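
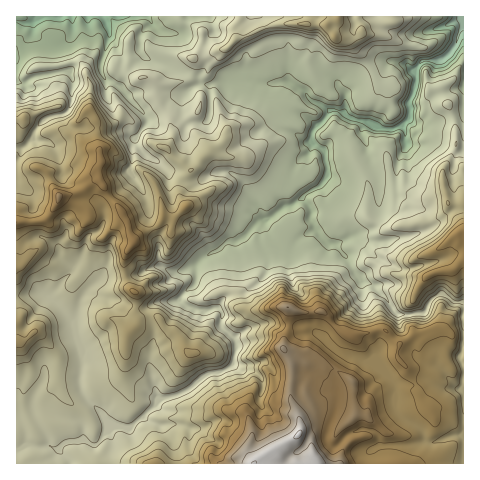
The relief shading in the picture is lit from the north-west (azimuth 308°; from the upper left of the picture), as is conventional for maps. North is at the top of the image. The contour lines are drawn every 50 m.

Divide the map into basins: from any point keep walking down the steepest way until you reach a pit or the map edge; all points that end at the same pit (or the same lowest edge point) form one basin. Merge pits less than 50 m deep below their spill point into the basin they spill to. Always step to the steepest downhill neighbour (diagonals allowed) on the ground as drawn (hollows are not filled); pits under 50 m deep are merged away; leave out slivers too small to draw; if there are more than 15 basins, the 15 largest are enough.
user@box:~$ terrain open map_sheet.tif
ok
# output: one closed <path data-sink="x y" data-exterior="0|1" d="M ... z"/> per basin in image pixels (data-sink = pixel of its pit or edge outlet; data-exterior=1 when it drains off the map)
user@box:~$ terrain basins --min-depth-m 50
<path data-sink="462 17" data-exterior="1" d="M463 16l-222 0-7 13 0 12-7 8-34 9 2 9-7 13-15 4-13 0-6-3 2 17 13 19 3 14 0 7-6 10-14-5-18-16-4-7-8-4-10 8-14 1-2 18 2 7-14-7-7-7-21-8-8-19-32 11 1 344 447-1z"/><path data-sink="60 17" data-exterior="1" d="M78 16l-62 1 0 102 4 1 28-11 8 19 21 8 7 7 14 7-2-7 2-18-8-16 1-25-10-22 4-16z"/><path data-sink="103 17" data-exterior="1" d="M179 16l-100 1 6 29-4 16 10 22-1 25 9 17 13-2 9-8-1-8-7-14 0-6 7-15 7 0 7 5 17 0 9 6 13 0 13-3 4-3 5-11 0-6-3-2 8-9 3-17-8-7-12-3z"/>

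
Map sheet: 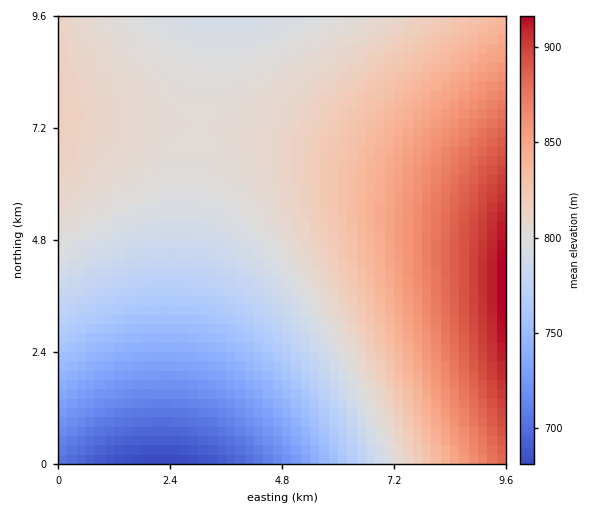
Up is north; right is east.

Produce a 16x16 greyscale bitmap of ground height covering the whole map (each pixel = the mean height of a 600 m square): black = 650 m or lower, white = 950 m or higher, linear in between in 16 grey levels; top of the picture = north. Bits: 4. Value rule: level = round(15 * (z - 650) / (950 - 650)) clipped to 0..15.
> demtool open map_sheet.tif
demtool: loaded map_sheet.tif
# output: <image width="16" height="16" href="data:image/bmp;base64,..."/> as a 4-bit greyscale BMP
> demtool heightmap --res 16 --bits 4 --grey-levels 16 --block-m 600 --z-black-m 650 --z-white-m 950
<image width="16" height="16" href="data:image/bmp;base64,Qk32AAAAAAAAAHYAAAAoAAAAEAAAABAAAAABAAQAAAAAAIAAAAATCwAAEwsAABAAAAAAAAAAAAAAABEREQAiIiIAMzMzAERERABVVVUAZmZmAHd3dwCIiIgAmZmZAKqqqgC7u7sAzMzMAN3d3QDu7u4A////ADIiIjNFZ4mrMzMzNFZ4mrxEMzRFVniavFRERFVniavNVVVVVmeJq81mZVZmeImrzXZmZmd4mqvNd3d3d4iaq82Hd3d4iZq7zYh3d4iJmqvNiIiIiImaq8yIiIiIiZmrvIiIiIiImaq7iIiIiIiJmquIiHd3iIiZqoiHd3d4iImZ"/>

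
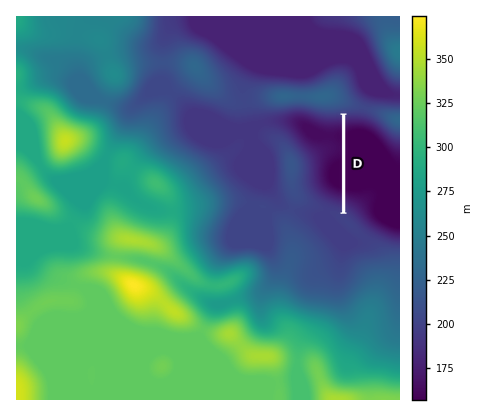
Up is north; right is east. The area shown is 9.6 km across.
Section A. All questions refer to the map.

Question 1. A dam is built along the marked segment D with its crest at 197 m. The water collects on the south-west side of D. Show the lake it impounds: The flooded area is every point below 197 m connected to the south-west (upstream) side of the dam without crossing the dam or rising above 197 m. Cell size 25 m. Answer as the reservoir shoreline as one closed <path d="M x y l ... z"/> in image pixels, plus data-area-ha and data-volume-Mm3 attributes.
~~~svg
<path d="M198 104l-12 0-3 2-3 10 0 8 3 8 11 12 12 6 16 5 4 5 0 4 4 10 14 13 14 7 14 2 4-2 1-34-3-10-6-10-1-4 3-3 8 0 10 6 15 17 4 10-1 16 7 14 11 11 18 5 0-98-18 1-18-6-16 0-8 3-24 2-20 4-10-2-16-8-14-4z" data-area-ha="597" data-volume-Mm3="71.70"/>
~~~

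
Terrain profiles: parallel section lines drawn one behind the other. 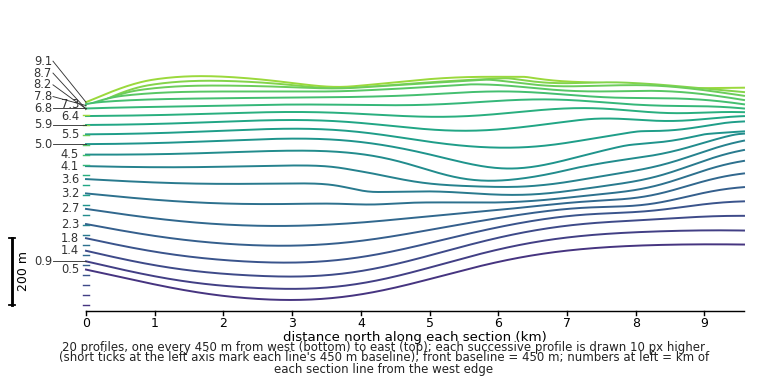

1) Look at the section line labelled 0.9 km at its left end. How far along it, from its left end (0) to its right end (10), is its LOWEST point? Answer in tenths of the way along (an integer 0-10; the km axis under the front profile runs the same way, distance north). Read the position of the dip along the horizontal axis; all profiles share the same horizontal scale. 3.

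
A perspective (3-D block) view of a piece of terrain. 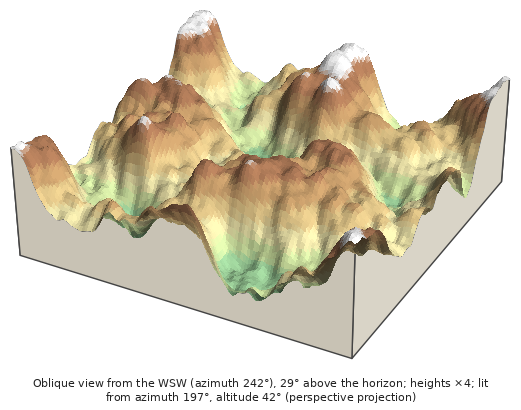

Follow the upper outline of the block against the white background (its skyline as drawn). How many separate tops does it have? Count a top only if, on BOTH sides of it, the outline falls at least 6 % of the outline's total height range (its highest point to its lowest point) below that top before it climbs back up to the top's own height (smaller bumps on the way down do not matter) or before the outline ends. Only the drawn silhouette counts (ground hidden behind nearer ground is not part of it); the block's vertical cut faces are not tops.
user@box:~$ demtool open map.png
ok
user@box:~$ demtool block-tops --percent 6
3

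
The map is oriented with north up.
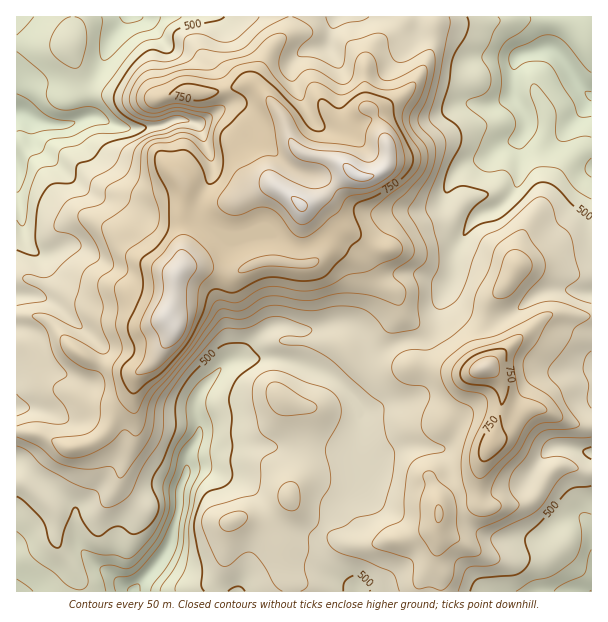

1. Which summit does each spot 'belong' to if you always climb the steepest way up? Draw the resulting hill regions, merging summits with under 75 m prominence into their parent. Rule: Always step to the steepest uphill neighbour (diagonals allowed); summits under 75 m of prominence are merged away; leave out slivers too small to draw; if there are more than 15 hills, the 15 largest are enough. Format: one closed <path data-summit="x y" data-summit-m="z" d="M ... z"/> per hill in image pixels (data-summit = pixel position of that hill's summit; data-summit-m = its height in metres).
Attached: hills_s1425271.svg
<path data-summit="357 176" data-summit-m="910" d="M591 16l-575 1 0 96 7 1 8 5 3 24 50 47 12 6 27 3 12 6 18 13 23 2 18-3 4-3 1 4 8 8 18 10 15 0 11-4 18 0 27 15 12 0 19-11 9 0 24 18 6 9 7 19-3 21-16 23-7-2-11 0-19 6-20 0-7-4-21 2-30 30-14 6-23 25-6 12 3 34-12 21 0 15-6 17-2 4-14-2-12 3-11 10-9 12-15 24-4 22 0 14 2 3-18-12-19-20-3-10 0-26 24-22 16-24 6-14 0-13-11-10-18-7-25 0-30-11-21-1 0 184 339-1-24-21-13-24-1-7 16-29 22-18 11-15 0-7-5-8-4-18 2-34-8-15 12-12 4-9 0-21 9-1 30-12 19-2 8-8 5-10 0-12 3-11 12-24 2-22 4-11 10-16 9-8 19-8 13-13 6-10 3-11 0-36 6-10 0-6 43 0 7-4 13-16 3-6z"/><path data-summit="485 368" data-summit-m="841" d="M591 97l-9 16-13 9-43 0 0 6-6 10 0 36-3 11-6 10-13 13-19 8-9 8-10 16-4 11-2 22-12 24-3 11 0 12-5 10-8 8-19 2-21 9-18 4 0 21-4 9-12 12 8 15-2 34 4 18 5 8 0 7-3 6-30 27-16 29 1 7 13 24 10 10 11 6 4 6 235-1 0-61-10-14-25-22-20-10-7-7 10-16 12-13 12-2 23 6 5 0z"/><path data-summit="167 315" data-summit-m="890" d="M23 114l-7 0 0 180 23 2 17 8 41 37 5 6 1 9-7 21-7 7-5 0-34-16-11-10-21 6-2 2 0 41 22 2 30 11 25 0 18 7 11 10 0 13-6 14-16 24-24 22 0 26 3 10 19 20 15 10 5-37 24-36 7-7 9-4 22-1 7-20 0-15 12-21-3-34 6-12 10-12 13-13 14-6 30-30 21-2 7 4 20 0 19-6 11 0 7 2 16-23 3-21-7-19-6-9-24-18-9 0-19 11-17-1-22-14-18 0-11 4-15 0-18-10-8-8-1-4-10 4-27 2-14-4-7-8-17-9-27-3-18-10-44-43-2-21-3-6z"/>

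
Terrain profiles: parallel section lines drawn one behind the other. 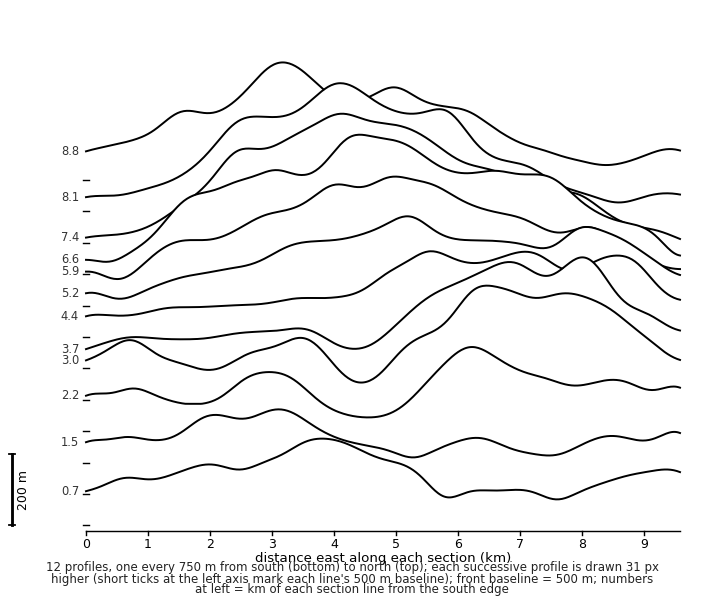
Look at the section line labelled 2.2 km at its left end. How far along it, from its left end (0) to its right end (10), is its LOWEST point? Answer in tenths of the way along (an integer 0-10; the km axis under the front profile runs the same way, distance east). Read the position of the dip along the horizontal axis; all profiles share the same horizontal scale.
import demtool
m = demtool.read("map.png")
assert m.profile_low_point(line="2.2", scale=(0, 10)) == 5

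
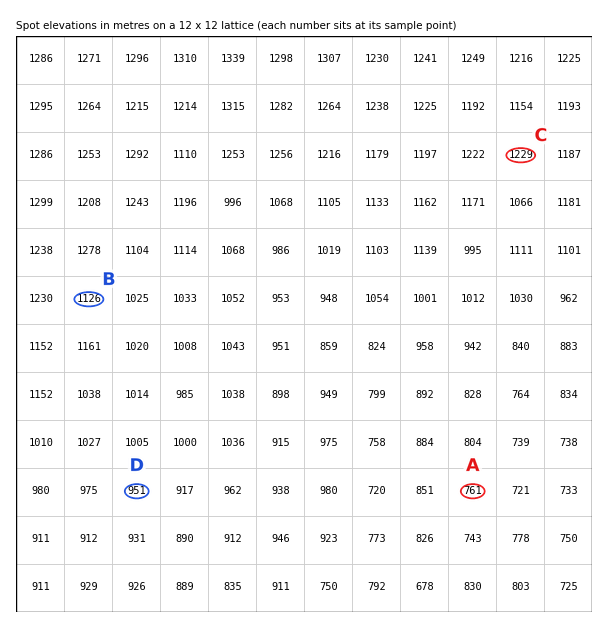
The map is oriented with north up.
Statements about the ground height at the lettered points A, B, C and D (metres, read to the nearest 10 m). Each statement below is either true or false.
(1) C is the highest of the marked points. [true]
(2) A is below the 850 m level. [true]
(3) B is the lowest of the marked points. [false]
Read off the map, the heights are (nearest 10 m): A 760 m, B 1130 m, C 1230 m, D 950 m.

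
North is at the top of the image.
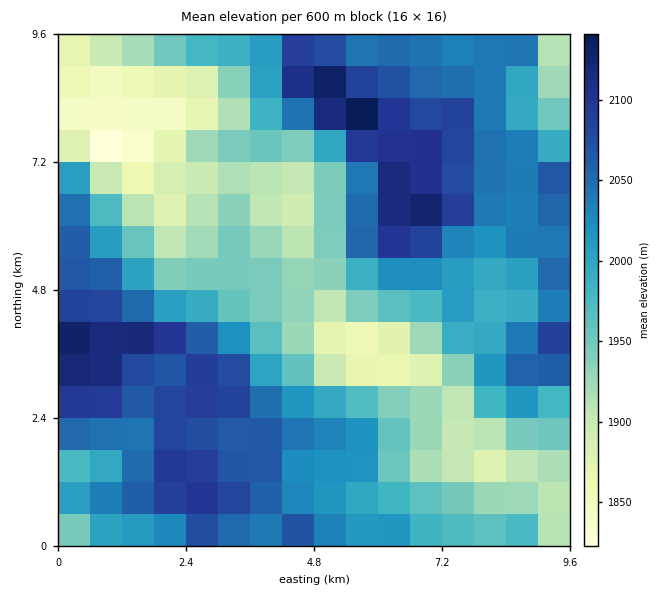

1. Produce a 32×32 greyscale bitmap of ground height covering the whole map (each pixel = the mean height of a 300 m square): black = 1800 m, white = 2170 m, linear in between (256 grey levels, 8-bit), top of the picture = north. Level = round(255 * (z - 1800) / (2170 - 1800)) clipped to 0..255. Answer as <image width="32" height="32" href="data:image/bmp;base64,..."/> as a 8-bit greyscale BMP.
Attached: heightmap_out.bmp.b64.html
<image width="32" height="32" href="data:image/bmp;base64,Qk02CAAAAAAAADYEAAAoAAAAIAAAACAAAAABAAgAAAAAAAAEAAATCwAAEwsAAAABAAAAAAAAAAAAAAEBAQACAgIAAwMDAAQEBAAFBQUABgYGAAcHBwAICAgACQkJAAoKCgALCwsADAwMAA0NDQAODg4ADw8PABAQEAAREREAEhISABMTEwAUFBQAFRUVABYWFgAXFxcAGBgYABkZGQAaGhoAGxsbABwcHAAdHR0AHh4eAB8fHwAgICAAISEhACIiIgAjIyMAJCQkACUlJQAmJiYAJycnACgoKAApKSkAKioqACsrKwAsLCwALS0tAC4uLgAvLy8AMDAwADExMQAyMjIAMzMzADQ0NAA1NTUANjY2ADc3NwA4ODgAOTk5ADo6OgA7OzsAPDw8AD09PQA+Pj4APz8/AEBAQABBQUEAQkJCAENDQwBEREQARUVFAEZGRgBHR0cASEhIAElJSQBKSkoAS0tLAExMTABNTU0ATk5OAE9PTwBQUFAAUVFRAFJSUgBTU1MAVFRUAFVVVQBWVlYAV1dXAFhYWABZWVkAWlpaAFtbWwBcXFwAXV1dAF5eXgBfX18AYGBgAGFhYQBiYmIAY2NjAGRkZABlZWUAZmZmAGdnZwBoaGgAaWlpAGpqagBra2sAbGxsAG1tbQBubm4Ab29vAHBwcABxcXEAcnJyAHNzcwB0dHQAdXV1AHZ2dgB3d3cAeHh4AHl5eQB6enoAe3t7AHx8fAB9fX0Afn5+AH9/fwCAgIAAgYGBAIKCggCDg4MAhISEAIWFhQCGhoYAh4eHAIiIiACJiYkAioqKAIuLiwCMjIwAjY2NAI6OjgCPj48AkJCQAJGRkQCSkpIAk5OTAJSUlACVlZUAlpaWAJeXlwCYmJgAmZmZAJqamgCbm5sAnJycAJ2dnQCenp4An5+fAKCgoAChoaEAoqKiAKOjowCkpKQApaWlAKampgCnp6cAqKioAKmpqQCqqqoAq6urAKysrACtra0Arq6uAK+vrwCwsLAAsbGxALKysgCzs7MAtLS0ALW1tQC2trYAt7e3ALi4uAC5ubkAurq6ALu7uwC8vLwAvb29AL6+vgC/v78AwMDAAMHBwQDCwsIAw8PDAMTExADFxcUAxsbGAMfHxwDIyMgAycnJAMrKygDLy8sAzMzMAM3NzQDOzs4Az8/PANDQ0ADR0dEA0tLSANPT0wDU1NQA1dXVANbW1gDX19cA2NjYANnZ2QDa2toA29vbANzc3ADd3d0A3t7eAN/f3wDg4OAA4eHhAOLi4gDj4+MA5OTkAOXl5QDm5uYA5+fnAOjo6ADp6ekA6urqAOvr6wDs7OwA7e3tAO7u7gDv7+8A8PDwAPHx8QDy8vIA8/PzAPT09AD19fUA9vb2APf39wD4+PgA+fn5APr6+gD7+/sA/Pz8AP39/QD+/v4A////AE1gdoWHhYeUsMGwn5quw7unl5SZmI5/dXV4dXiBd1Q/aH+Wnpyep7DAx7usoau7s6eeko+Wlol8endqa3tvUkuBl6Smq7PAx8vOyb+0qKigmpqQhoqIfXZ0bF5bZVtOT4aZnaOyvcfQ08vDwcCtoJKQko1+dG9pZGFcU1FSSURJcX2Fk6q7xtHUxLi+xK6fkpOXmItyYFpSUE1APUVKSkt7fH6Gm7bJ0cu/tbzEq6KZmJ6flXxcTEhHPC0uPllcVZ2in5WYs8bJw7uyu8GsqaOcoqCReVxPT0g8OEJNbW5jucLCsqOxvMTBuLO4wK+rp6GinY55Z2BeU0VOZGd3cmHBzc+/sr3AxMW/wLy4rKSdlpGLf3FoYl9TSWGCiIh2Z8rY18i0u8HIztDUw6qbj4N8d25gVVVSST9MdZ2jn42F1tzZ0buyt7/L1NG7mYh9allQSDs5Pz43RGGCq7Grpqbi39vc18O2ucDHw6+Oe3JgPiggGRokKjpdc4Kjt7O4yuzn4d3h383Hv7qynoNwZFEzHxkWGyk5V3eCgpCptsLf3NzY0M/Z2My1pJGBcWNZTj4zNDs/Sllxio2FhJOjsMnHzcrEvreuoJSMdmtmYV5TRUJPX2RlaXuRkoV+hY6brL7Bwr2slnttdX1uZWRkYlZNU2Z2fYF9gpGQg3p7hJmstrrBrpqHbGBnb2pkZWdhVldjc4GImZmLjo6Ef4CKoreyvrmjknpkV1tkZmNiYlxVV2V+lZ+qrJiQk4yNkZqrtrW8pZB/bFdMUVxlZmBWUE9UaZS2wMPArJaZkpagp6mrsrGQfGxYREBMWGRnYExESFZ1qcvY4N7Nrp6Zm6WloaSupoVwW0A0OUpVYWJVREBDVHimw9nm6ufRsp+coKCkp7KhgGpXPDE1RFBaWUpAP0BPdJixzNjX2NfHsqmkpri6r5NtUT8wNj0+SFJRR0RDRFBwkrDR2dHKxsGxp6KowMGOajkfGR43SUhGTE1PUUpOWXSYvdzf29DCtqugnqu3q1k6FA8TGC9FU1lbXGJkWFhniK/J1dXZ2Mi1qqOkrJyINRgIFBsYIDRKYWtvdHJsboSx1uTWw8TS0b+zpqGafXElERUdHh8cHjFKVl9whIyXuOL0897HwMbTy7imlodvaicaIiEZIyUZGSo7SmufucXe7+fe0cG/wsK3pJKEeWZhLiEfHxwoLh4bMk1ZcanO3Ovm0MjFurO4uK2nmoZ0XlUtJCQjJjQ/NzlUamp3oMrg6NnCuLe0qaalpKmroIVeRykoNj1ASlZdaHqAeXyaxNDOvbCoqq+oo6Gjp6qxmmI8MzlLVFtlcXyFiIWDhqHFycKypaOptLCnoaKjpbOcXzk="/>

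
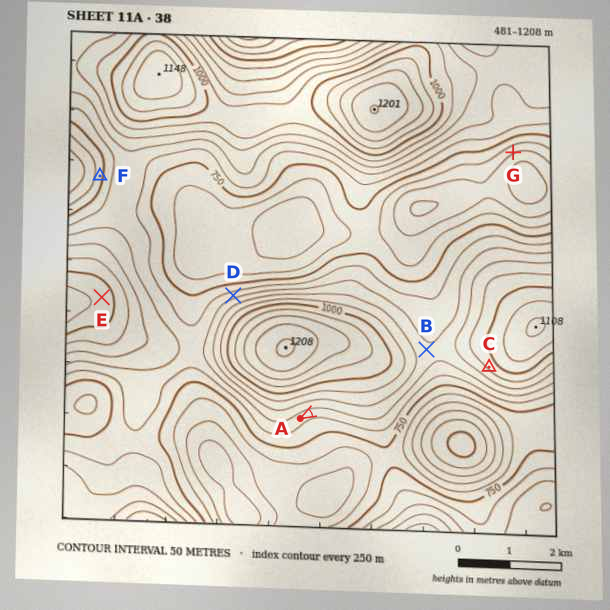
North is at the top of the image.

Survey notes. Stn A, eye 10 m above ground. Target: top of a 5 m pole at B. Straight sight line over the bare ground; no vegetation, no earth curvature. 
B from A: no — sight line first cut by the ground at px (316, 410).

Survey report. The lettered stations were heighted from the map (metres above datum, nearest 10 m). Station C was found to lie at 960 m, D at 830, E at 1030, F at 730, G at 650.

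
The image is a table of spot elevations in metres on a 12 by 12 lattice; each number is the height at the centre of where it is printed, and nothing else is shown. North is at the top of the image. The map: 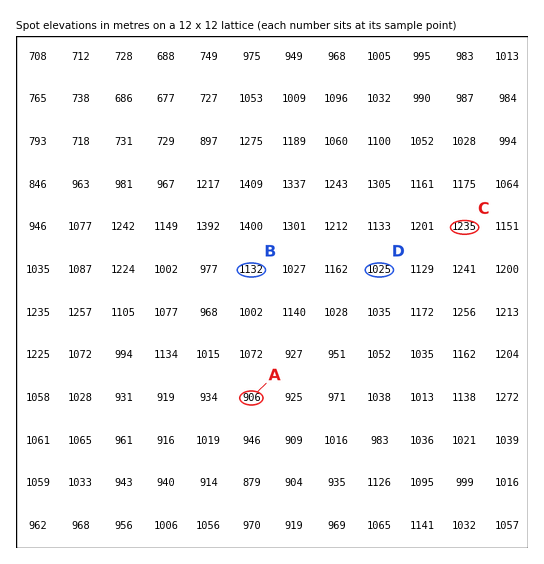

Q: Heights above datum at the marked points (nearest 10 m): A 910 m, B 1130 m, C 1230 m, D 1030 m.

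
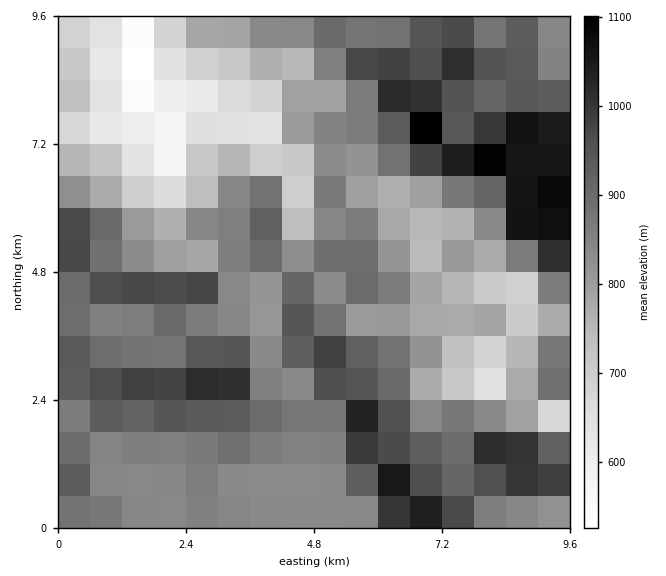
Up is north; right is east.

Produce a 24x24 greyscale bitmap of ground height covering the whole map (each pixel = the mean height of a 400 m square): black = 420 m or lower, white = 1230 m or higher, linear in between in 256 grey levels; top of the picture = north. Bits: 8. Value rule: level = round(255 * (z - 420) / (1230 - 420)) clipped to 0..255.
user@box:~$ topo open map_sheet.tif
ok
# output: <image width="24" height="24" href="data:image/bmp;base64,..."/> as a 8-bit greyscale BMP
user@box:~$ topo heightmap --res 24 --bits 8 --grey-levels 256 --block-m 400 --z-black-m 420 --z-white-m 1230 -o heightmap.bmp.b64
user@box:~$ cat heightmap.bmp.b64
<image width="24" height="24" href="data:image/bmp;base64,Qk12BgAAAAAAADYEAAAoAAAAGAAAABgAAAABAAgAAAAAAEACAAATCwAAEwsAAAABAAAAAAAAAAAAAAEBAQACAgIAAwMDAAQEBAAFBQUABgYGAAcHBwAICAgACQkJAAoKCgALCwsADAwMAA0NDQAODg4ADw8PABAQEAAREREAEhISABMTEwAUFBQAFRUVABYWFgAXFxcAGBgYABkZGQAaGhoAGxsbABwcHAAdHR0AHh4eAB8fHwAgICAAISEhACIiIgAjIyMAJCQkACUlJQAmJiYAJycnACgoKAApKSkAKioqACsrKwAsLCwALS0tAC4uLgAvLy8AMDAwADExMQAyMjIAMzMzADQ0NAA1NTUANjY2ADc3NwA4ODgAOTk5ADo6OgA7OzsAPDw8AD09PQA+Pj4APz8/AEBAQABBQUEAQkJCAENDQwBEREQARUVFAEZGRgBHR0cASEhIAElJSQBKSkoAS0tLAExMTABNTU0ATk5OAE9PTwBQUFAAUVFRAFJSUgBTU1MAVFRUAFVVVQBWVlYAV1dXAFhYWABZWVkAWlpaAFtbWwBcXFwAXV1dAF5eXgBfX18AYGBgAGFhYQBiYmIAY2NjAGRkZABlZWUAZmZmAGdnZwBoaGgAaWlpAGpqagBra2sAbGxsAG1tbQBubm4Ab29vAHBwcABxcXEAcnJyAHNzcwB0dHQAdXV1AHZ2dgB3d3cAeHh4AHl5eQB6enoAe3t7AHx8fAB9fX0Afn5+AH9/fwCAgIAAgYGBAIKCggCDg4MAhISEAIWFhQCGhoYAh4eHAIiIiACJiYkAioqKAIuLiwCMjIwAjY2NAI6OjgCPj48AkJCQAJGRkQCSkpIAk5OTAJSUlACVlZUAlpaWAJeXlwCYmJgAmZmZAJqamgCbm5sAnJycAJ2dnQCenp4An5+fAKCgoAChoaEAoqKiAKOjowCkpKQApaWlAKampgCnp6cAqKioAKmpqQCqqqoAq6urAKysrACtra0Arq6uAK+vrwCwsLAAsbGxALKysgCzs7MAtLS0ALW1tQC2trYAt7e3ALi4uAC5ubkAurq6ALu7uwC8vLwAvb29AL6+vgC/v78AwMDAAMHBwQDCwsIAw8PDAMTExADFxcUAxsbGAMfHxwDIyMgAycnJAMrKygDLy8sAzMzMAM3NzQDOzs4Az8/PANDQ0ADR0dEA0tLSANPT0wDU1NQA1dXVANbW1gDX19cA2NjYANnZ2QDa2toA29vbANzc3ADd3d0A3t7eAN/f3wDg4OAA4eHhAOLi4gDj4+MA5OTkAOXl5QDm5uYA5+fnAOjo6ADp6ekA6urqAOvr6wDs7OwA7e3tAO7u7gDv7+8A8PDwAPHx8QDy8vIA8/PzAPT09AD19fUA9vb2APf39wD4+PgA+fn5APr6+gD7+/sA/Pz8AP39/QD+/v4A////AI2Sj4eFhYmJhoWEhISChKS6y7qbjH95cKCWhoWFhYuFhISDgoKCldPBr6uLi5ylqKuMhYWFhpCGg4OCgoOHtcu0qJyevL6ztaOLhYeJiI+LkIiEhIiUuLGoppSnv7m1m4qLkZCZlJCaoZ2XkoyixLSXlZaxtbOfeImgqKOjrqmunpSUiomrxa2Peod6a2NJQZyprrWyr7fJro+EgqavraSAa2tLRFt7maWon6Gjqq7SrYt+kbKjmJWHZlZFT3+MnaOckJGJi5eknImBtLSpnpiOg25iUllylJ2PiImIioeFioKFsKV5cnNzdnp3dlZeeZCNnJuyvqmZfXOJoYt4lJeFa11aa2VXcZiuqqqpobChd3aikn+Wm4p4a3JmVE9sqK+hjYWBc3F2i4qefZSckYZvZHp+Zm+jvrWpkHp8bHWRk5uUaoSfl3trZm1wfLPIwaqml4Fhd4aGiKSBWXuThHJrZmtylMjTz4V7a1xUVGpzjKZ4U4yNcm1tcpKGocDIy3d1bVIzOlJzgHpcVYd/dnR5kpSjwNPS2mRkUkU5LVFsX1RDboV5g5W0xdXa2cvBwkhCQEIvME5RSUNLgIePgo/U16+jxNXPxWZVPDMqQTg9QkRikIORlpjetqGZqbK7u2VYPh86Mj5JUVRec2x3jq/WrLGcm5+jlFxVNB8mTFNXWmZuYHafo7W+qL+upJqUgl5XQCQxWVhpY299dJmktZuSr8ClpLKriU5OPyBJUXV/d4eNipuMjJSTsLOOjJOUeg=="/>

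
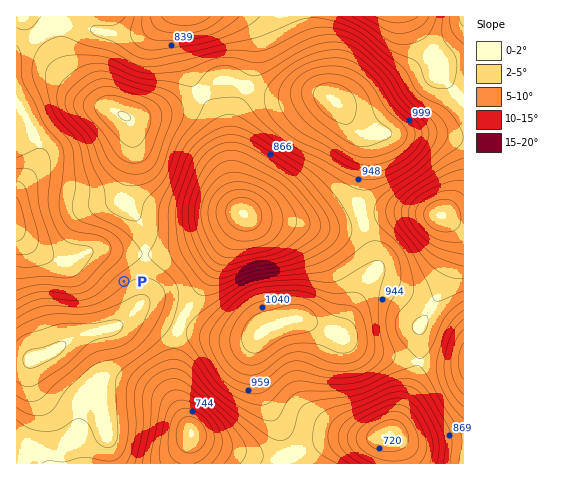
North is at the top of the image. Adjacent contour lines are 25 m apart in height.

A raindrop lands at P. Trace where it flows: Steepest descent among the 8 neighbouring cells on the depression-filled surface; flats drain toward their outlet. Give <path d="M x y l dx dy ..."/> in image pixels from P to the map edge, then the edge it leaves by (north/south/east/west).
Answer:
<path d="M124 281l-28-28-12 0-10 6-19 0-10-6-28-25"/>
exit: west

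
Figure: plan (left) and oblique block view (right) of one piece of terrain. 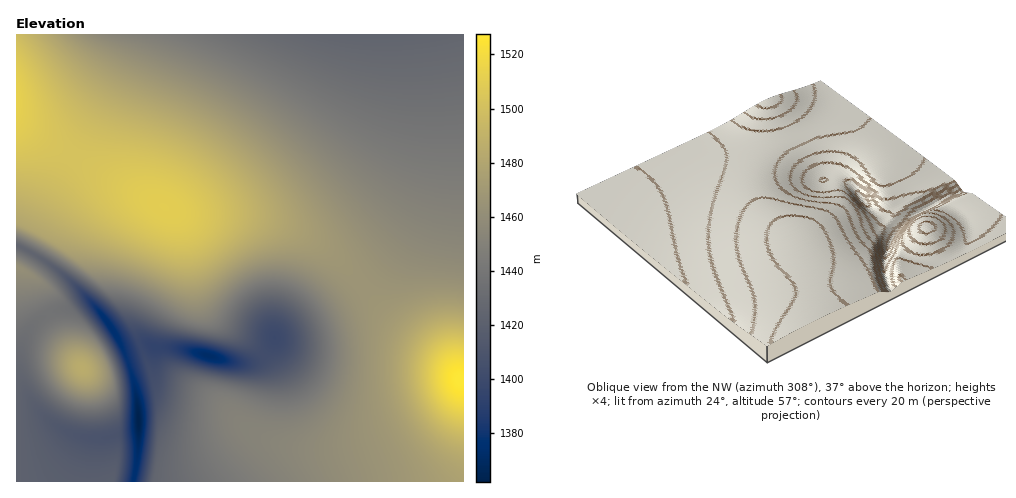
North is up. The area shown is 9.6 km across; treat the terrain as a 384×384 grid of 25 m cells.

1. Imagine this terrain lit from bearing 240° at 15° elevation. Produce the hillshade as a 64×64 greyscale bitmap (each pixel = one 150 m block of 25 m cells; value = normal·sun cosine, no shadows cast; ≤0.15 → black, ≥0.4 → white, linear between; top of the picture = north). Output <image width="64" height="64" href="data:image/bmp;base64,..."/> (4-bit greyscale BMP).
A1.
<image width="64" height="64" href="data:image/bmp;base64,Qk12CAAAAAAAAHYAAAAoAAAAQAAAAEAAAAABAAQAAAAAAAAIAAATCwAAEwsAABAAAAAAAAAAAAAAABEREQAiIiIAMzMzAERERABVVVUAZmZmAHd3dwCIiIgAmZmZAKqqqgC7u7sAzMzMAN3d3QDu7u4A////AGZmZmZmZmUxWsqHd3d3d3d3d3d3d3d3d3d3d3d3d3d3ZmZmZmZmZkFJyod3d3d3d3d3d3d3d3d3d3d3d3d3d3dmZmZmZmZmQTjLh3d3d3d3d3d3d3d3d3d3d3d3d3d3d2ZmZmZmZmZBKMuXd3d3d3d3d3d3d3d3d3d3d3d3eIiHZmZmZmZmZkInzJd3d3d3d3d3d3d3d3d3d3d3d3eIiIhmZmZmZmZmUhfMl3d3d3d3d3d3d3d3d3d3d3d3iIiIiGZmZmZmd3ZSFsyYiIiHd3d3d3d3d3d3d3d3d3eIiIiIZmZmZ3d3d1EWzJiIiId3d3dmZmZ3d3d3d3d3eIiJmIhmZmd4iIh3URfMqIiIh3d3dmZmZmd3d3d3d3eIiJmZiGZmeJmZmHdAB8yYiIiHd3ZmZmZmZ3d3d3d3d4iJmZmIZmeJqqmYdjAHzJiIiId3ZmZmZmZnd3d3d3d4iJmZmYhmeJqqqZh1IAfLmIiIh3ZmVVVVZmd3d3d3d3iImZmZiGaJq7uph2QACMqIiIh3ZlVURVVmZ3d3d3d3eIiZmZmIZ4qru6mGUwAZuoiIh3ZURERFVWZ3d3d3d3eIiJmZmId4mru6mHVBADq5iIh2VDIjNEVWZnd4iIh3d4iImZmYd3iau6qHZDAASqh4dlQhESNFZmZnd4iIiId3iIiZmYh2eJqqqYZUEAB6l3dkMREjVnd3dnd4iIiIh3eIiImYh3Z4mqmYdUMAAYqGZkMiJGiZmHdnd4iIiIiId3iIiIiHZniZmYdlMQAEqWZlREV5q7qYdmZ4iJmYiIh3eIiIiHdleIiIdlQwAAioZnZnirzMqYZmZ3iJmZmIiHd3iIiHdmV3iId2VCAAWqh4iZq8zLqHZVZniJmZmYiHd3d3d3dmVXd3d2VDAAGbqJmqu7u6l2VVVneJmZmZiId3d3d3d2ZVZ3d2ZUIAB8yZqqu7qph2VVVWeImaqZmIh3d3d3d2ZlV3d3ZlQABc25qqqqqYh2VVVWd4maqpmYh3d3d3d2ZmVXd3dmUQBL7amqqqmYh2ZVVWZ4iZqpmYiHd3d3d2ZmZVd3d3YwA77rmaqqmZiHZmVWZ3iJmZmZiHd3d2ZmZmZmV3d3YwA6/8mZmpmZiHdmZmZneJmZmZiId3dmZmZmZmZnd3YxA679qZmZmZmId2ZmZneImZmZiId3dmZmZmZmZmd3UxFK79qZmZmZmIh3dmZmd4iJmZiId3dmZmZmZmZmZ2QhFK7tqJmZmZmIiHd2Zmd3iIiIiId3dmZmZmZmZmZlMRJr7smIiZmZmIiHd3ZmZ3d4iIiId3dmZmZmZmZmZmIRSN7smIiIiIiIiHd3dmZnd3eIiHd3dmZmZmZmZmZmYTa97bmIiIiIiIiId3dmZmZ3d3d3d3dmZmZmZmZmZmZnre7KiIiIiIiIiId3d2ZmZnd3d3d3ZmZmZmZmZmZmZm3d25iIiIiIiIiHd3d2ZmZmZmd3dmZmZmZmZmZmZmZmbcuYiIiIiIiIiHd3d2ZmZmZmZmZmZmZmZmZmZmZmZmZqmIiIiIiIiId3d3d2ZmZmZmZmZmZmZmZmZmZmZmZmZmiHd3d3iHd3d3d3d2ZmZmZmZmZmZmZmZmZmZmZmZmZmZ3d3d3d3d3d3d3d2ZmZmZmZmZmZmZmZmZmZmZmZmZmZnd3d3d3d3d3d3d2ZmZmZmZmZmZmZmZmZmZmZmZmZmZmd3d3d3d3d3d3d2ZmZmZmZVVVVVVmZmZmZmZmZmZmZmZ3d3d3d3d3d3d2ZmZmZmVVVVVVVVVmZmZmZmZmZmZmZnd3d3d3d3d3dmZmZmZmVVVVVVVVVWZmZmZmZmZmZmZmd3d3d3d3d3dmZmZmZmVVVVVVVVVVVmZmZmZmZmZmZmZ3d3d3d3d3ZmZmZmZmVVVVVVVVVVVmZmZmZmZmZmZmZnd3d3d3d2ZmZmZmZmZVVVVVVVVVVWZmZmZmZmZmZmZmd3d3d3ZmZmZmZmZmZVVVVVVVVVVVZmZmZmZmZmZmZmZ3d3ZmZmZmZmZmZmZVVVVVVVVVVVZmZmZmZmZmZmZmZndmZmZmZmZmZmZmZVVVVVVVVVVVVmZmZmZmZmZmZmZmZmZmZmZmZmZmZmZlVVVVVVVVVVVmZmZmZmZmZmZmZmZmZmZmZmZmZmZmZlVVVVVVVVVVVWZmZmZmZmZmZmZmZmZmZmZmZmZmZmZlVVVVVVVVVVVWZmZmZmZmZmZmZmZmZmZmZmZmZmZmZlVVVVVVVVVVVWZmZmZmZmZmZmZmZmZmZmZmZmZmZmZlVVVVVVVVVVVWZmZmZmZmZmZmZmZmZmZmZmZmZmZmZVVVVVVVVVVVVWZmZmZmZmZmZmZmZmZmZmVVVVVVVVVVVVVVVVVVVVVWZmZmZmZmZmZmZmZmZmZlVVVVVVVVVVVVVVVVVVVVVWZmZmZmZmZmZmZmZmZmZlVVVVVVVVVVVVVVVVVVVVVWZmZmZmZmZmZmZmZmZmZmVVVVVVVVVVVVVVVVVVVVVmZmZmZmZmZmZmZmZmZmZmZVVVVVVVVVVVVVVVVVVVVmZmZmZmZmZmZmZmZmZmZmZlVVVVVVVVVVVVVVVVVVZmZmZmZmZmZmZmZmZmZmZmZmVVVVVVVVVVVVVVVVVmZmZmZmZmZmZmZmZmZmZmZmZmZVVVVVVVVVVVVVVVZmZmZmZmZmZmZmZmZmZmZmZmZmZlVVVURFVVVVVVVWZmZmZmZmZmZmZmZmZmZmZmZmZmZm"/>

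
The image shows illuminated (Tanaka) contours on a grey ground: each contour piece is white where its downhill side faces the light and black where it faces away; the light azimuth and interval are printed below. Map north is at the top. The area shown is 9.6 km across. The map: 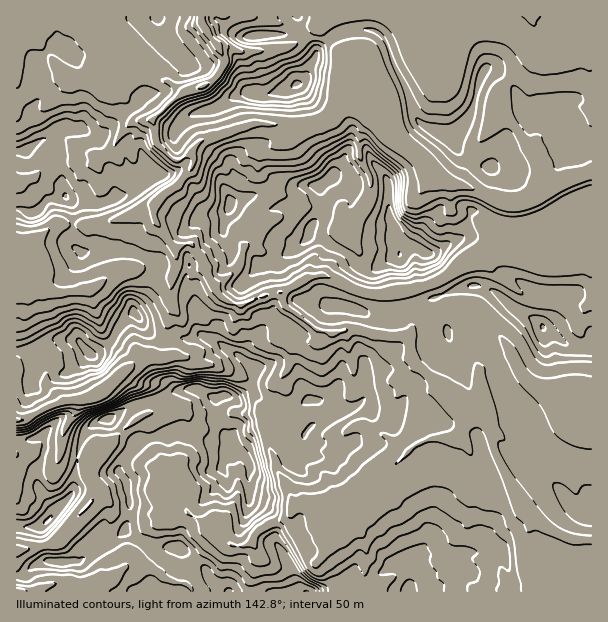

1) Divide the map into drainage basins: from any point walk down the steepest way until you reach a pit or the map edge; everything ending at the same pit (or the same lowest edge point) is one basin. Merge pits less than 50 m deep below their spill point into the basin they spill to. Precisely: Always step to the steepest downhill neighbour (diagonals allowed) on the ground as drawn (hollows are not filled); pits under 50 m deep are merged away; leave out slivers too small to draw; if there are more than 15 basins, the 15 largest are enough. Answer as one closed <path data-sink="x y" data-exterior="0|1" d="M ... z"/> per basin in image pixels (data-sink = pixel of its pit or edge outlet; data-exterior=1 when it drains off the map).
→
<path data-sink="201 21" data-exterior="0" d="M297 16l-281 1 0 190 16 7 4-2 11-12 18-4 8 11 0 36 8 10 11-3 40 2 18 7 8 8-8 24-16 17 0 6 16 20 11 6 9 0 7-3 15 1 5-2 6 0 15 6 36 26 0 12-2 7-16 11-9-2-11 2-18-8-18 0-49 16-23 13 28 24-16 24 0 6 7 10 3 18 0 15-4 9 0 6 27 16 26 0 2 2 0 36-2 7 412 0 1-443-13-1-9-22-6-5-10-5-11 2-13-3-7-8-7-17-18-17-9-5-5 3-4 9-8 31-9 15-10 10-18-4-12-6-7-7-7-24-17-33-6-20-8-10-7-2-24 1-17 7-13 14-14-16-8-3 3-6z"/><path data-sink="531 17" data-exterior="1" d="M591 16l-292 0-1 11-3 6 8 3 14 16 13-14 17-7 24-1 7 2 8 10 6 20 17 33 7 24 7 7 12 6 18 4 10-10 9-15 8-31 4-9 5-3 9 5 18 17 7 17 7 8 13 3 11-2 10 5 6 5 8 21 13 1z"/><path data-sink="17 420" data-exterior="1" d="M134 313l-13 11-9 17-17 13-6 0-12-14-14-2-10 2-12 6-8 8-9-4-8 1 0 89 11 0 16-5 1 17-7 16-1 9 4 14 14 21 19-20 6-45 5-12 9-11 18-6 27-15 15-3 27-10 18 0 18 8 6-2 14 2 12-7 5-7 1-16-36-26-15-6-6 0-5 2-15-1-7 3-9 0-11-6z"/><path data-sink="17 267" data-exterior="1" d="M65 196l-18 4-11 12-4 2-16-5 1 141 16 4 8-8 12-6 10-2 14 2 12 14 9-2 14-11 9-17 13-12 0-4 16-17 8-21 0-3-8-8-18-7-40-2-11 3-8-10 0-36z"/><path data-sink="17 551" data-exterior="1" d="M110 420l-8 0-9 4-9 11-6 20-5 37-3 5-28 27-26 3 1 49 9-2 9-9 7-3 35 0 22-16 12-5 15-11 4-14 0-15-3-18-7-10 0-6 16-24-7-4z"/><path data-sink="17 591" data-exterior="1" d="M125 530l-48 32-35 0-7 3-9 9-10 2 0 15 161 1 4-7 0-36-2-2-26 0z"/>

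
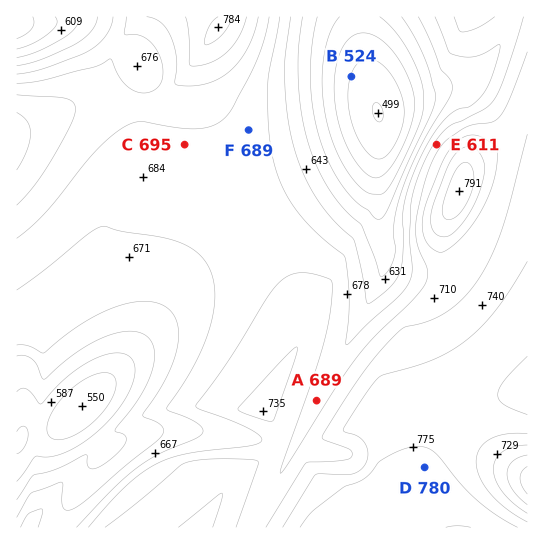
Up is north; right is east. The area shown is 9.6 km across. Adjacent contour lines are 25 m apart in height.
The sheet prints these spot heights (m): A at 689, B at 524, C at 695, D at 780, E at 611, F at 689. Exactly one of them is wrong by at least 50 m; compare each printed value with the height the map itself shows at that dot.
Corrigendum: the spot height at E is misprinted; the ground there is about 686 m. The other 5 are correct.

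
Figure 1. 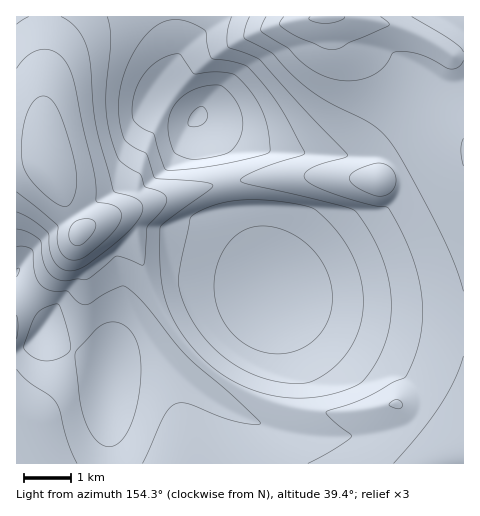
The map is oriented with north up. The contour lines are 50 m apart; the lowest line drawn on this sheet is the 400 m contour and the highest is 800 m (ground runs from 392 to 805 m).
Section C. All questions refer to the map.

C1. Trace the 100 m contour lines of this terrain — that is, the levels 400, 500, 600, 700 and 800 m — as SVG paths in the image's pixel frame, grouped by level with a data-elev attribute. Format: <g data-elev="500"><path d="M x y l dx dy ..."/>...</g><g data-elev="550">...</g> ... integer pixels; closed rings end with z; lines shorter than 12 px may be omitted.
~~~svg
<g data-elev="400"><path d="M345 17l-2 2-4 2-13 2-14-2-3-2 1-2"/></g><g data-elev="500"><path d="M463 166l-2-16 2-12"/><path d="M17 68l11-13 13-5 7 0 6 2 12 10 8 19 9 45 10 42 3 17 0 16 21 6 4 6 0 5-8 14-19 18-12 8-12 2-6-4-5-7-2-8 0-16-40-33"/><path d="M463 60l-4 7-8 2-31-14-11-3-12 0-5 1-9 15-12 8-17 5-19-2-13-4-11-6-12-9-11-12-26-16-1-5 5-10"/><path d="M412 17l39 23 9 7 3 5"/></g><g data-elev="600"><path d="M308 463l26-14 17-12 0-3-20-15-5-7 38-14 42-22 9-21 6-22 2-22-3-24-4-18-7-20-9-21-12-20-23-4-31-10-20-8-9-7 0-6 6-5 11-4 22-6 3-1 0-3-41-43-46-51-32-13-1-14 4-16"/><path d="M107 17l3 11 1 13-5 46 0 19 2 19 5 20 6 15 8 7 13 7 5 13 16 5 6 7-3 9-17 20-3 37-3 0-24-9-29 23-28 1-8-4-6-9-4-9-2-18-12-8-11-3"/></g><g data-elev="700"><path d="M105 446l6 1 6-3 10-12 9-22 4-28 0-24-4-18-9-13-12-5-9 1-8 4-20 22-3 6 5 44 4 19 9 19 5 5z"/><path d="M286 383l20 0 15-6 19-15 14-20 7-21 2-22-3-23-9-23-9-15-10-13-16-15-7-3-32-6-32-1-23 3-23 8-9 7-11 59 1 15 9 22 17 26 23 21 27 14 15 5z"/><path d="M43 361l9 0 8-3 7-4 3-5-4-24-6-18-3-3-12 4-8 6-5 9-8 23 1 4 6 5z"/><path d="M17 277l2-7 0-2-2 1"/><path d="M165 169l16 1 35-5 41-8 13-5-2-21-6-20-11-19-15-16-6-3-12-1-24 2-13-19-3-1-10 2-9 4-15 14-6 10-4 11-2 11 0 11 2 4 5 5 15 8z"/></g><g data-elev="800"><path d="M190 126l9 0 7-5 1-8-4-6-5 1-6 5-4 9z"/></g>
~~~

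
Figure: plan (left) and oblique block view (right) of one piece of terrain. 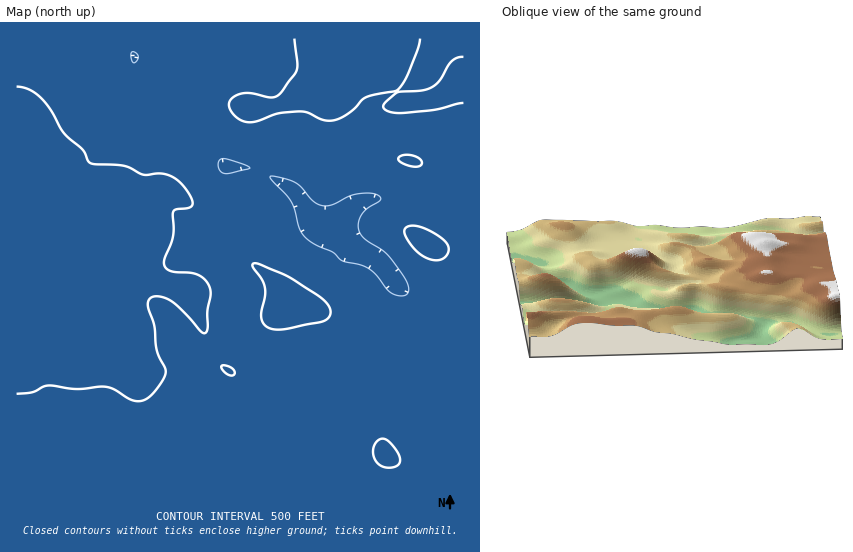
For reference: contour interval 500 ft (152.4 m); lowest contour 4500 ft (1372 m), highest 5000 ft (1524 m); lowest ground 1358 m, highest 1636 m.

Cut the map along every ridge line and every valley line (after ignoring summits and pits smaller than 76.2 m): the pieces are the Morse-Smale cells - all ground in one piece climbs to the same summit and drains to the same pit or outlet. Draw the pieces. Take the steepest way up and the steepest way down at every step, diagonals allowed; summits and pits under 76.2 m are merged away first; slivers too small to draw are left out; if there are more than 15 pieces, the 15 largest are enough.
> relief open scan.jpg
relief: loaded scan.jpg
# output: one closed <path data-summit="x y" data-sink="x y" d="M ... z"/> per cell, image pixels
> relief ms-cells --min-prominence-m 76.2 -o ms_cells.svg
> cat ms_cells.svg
<path data-summit="116 348" data-sink="322 226" d="M34 38l-18 1 0 446 447 1 0-97-16-5-19-14-21 10-40 4-26 18-8 2-14-12-18-25-15 0-6-2-32-21-8-8-3-12 0-11 4-13 0-7-3-6-34-33 0-7 6-7 6-2 18 0 21-6 16 9 7 0 34-16 4 0-19-30-11-10-26-14-11-3-22-2-14-17-10-7-9-2-26 1-10-3-22-10-10-10-3-8-8 4-16 0-9-4-42-45-13-8z"/><path data-summit="384 39" data-sink="322 226" d="M463 38l-291 0-1 4-5 5-31 10-12 55 3 6 10 10 15 8 17 5 26-1 9 2 10 7 14 17 26 3 33 16 11 10 17 27 6 4 16-4 19-17 14-6 44 2 31 10 19 3z"/><path data-summit="290 302" data-sink="322 226" d="M335 225l-23 0-34 16-7 0-15-9-22 6-18 0-9 5-4 8 1 3 34 33 3 6 0 7-4 13 0 11 3 12 8 8 32 21 6 2 15 0 18 25 14 12 8-2 26-18 40-4 22-10-11-16-3-40-7-18-31-36-17-8z"/><path data-summit="424 242" data-sink="322 226" d="M392 199l-23 0-7 2-12 7-9 11-9 5 7 4 21 24 17 8 31 36 7 18 3 40 8 12 21 18 16 5 1-174-45-13z"/><path data-summit="80 39" data-sink="322 226" d="M127 38l-92 0 0 19 13 8 42 45 9 4 16 0 7-2 2-5 11-49z"/><path data-summit="116 348" data-sink="322 226" d="M171 38l-42 0-1 4 6 14 3 1 29-10 5-5z"/>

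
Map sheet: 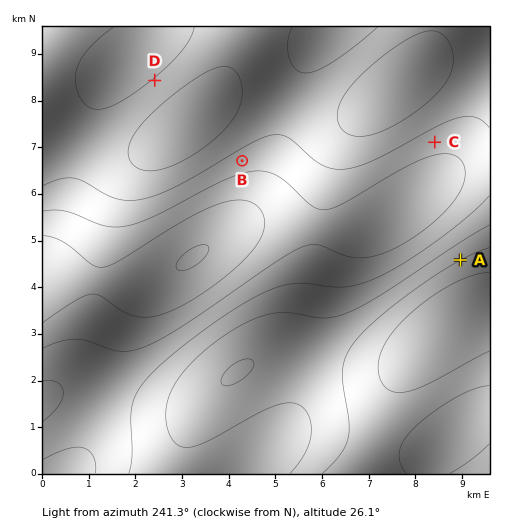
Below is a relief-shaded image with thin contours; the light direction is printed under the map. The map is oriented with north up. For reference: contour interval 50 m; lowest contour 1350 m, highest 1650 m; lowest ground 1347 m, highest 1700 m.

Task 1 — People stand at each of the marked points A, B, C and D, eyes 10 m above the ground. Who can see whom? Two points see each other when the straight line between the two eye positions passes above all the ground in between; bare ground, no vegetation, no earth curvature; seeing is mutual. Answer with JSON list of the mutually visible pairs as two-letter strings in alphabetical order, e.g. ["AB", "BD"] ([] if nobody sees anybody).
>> ["AB", "AC"]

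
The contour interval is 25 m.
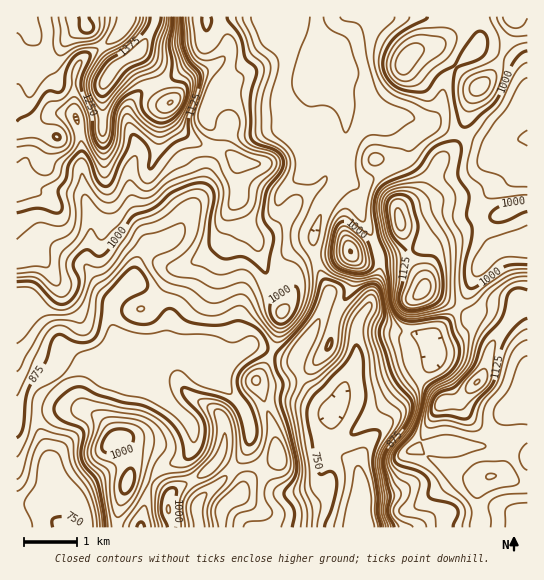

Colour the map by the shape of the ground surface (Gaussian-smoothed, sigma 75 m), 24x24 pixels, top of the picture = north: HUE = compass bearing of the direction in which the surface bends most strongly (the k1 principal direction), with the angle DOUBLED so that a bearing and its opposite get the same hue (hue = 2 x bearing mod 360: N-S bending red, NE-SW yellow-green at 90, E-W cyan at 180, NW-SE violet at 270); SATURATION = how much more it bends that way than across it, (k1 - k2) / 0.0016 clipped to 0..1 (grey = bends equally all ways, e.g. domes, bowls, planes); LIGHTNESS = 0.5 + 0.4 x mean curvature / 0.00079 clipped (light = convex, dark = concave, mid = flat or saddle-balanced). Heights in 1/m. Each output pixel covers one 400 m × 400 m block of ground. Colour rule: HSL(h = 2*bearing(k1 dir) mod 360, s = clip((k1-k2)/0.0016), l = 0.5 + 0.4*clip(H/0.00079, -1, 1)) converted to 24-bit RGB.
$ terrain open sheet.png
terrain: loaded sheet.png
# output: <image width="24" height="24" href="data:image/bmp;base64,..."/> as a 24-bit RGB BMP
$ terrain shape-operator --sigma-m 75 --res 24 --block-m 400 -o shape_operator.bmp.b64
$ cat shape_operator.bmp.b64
<image width="24" height="24" href="data:image/bmp;base64,Qk32BgAAAAAAADYAAAAoAAAAGAAAABgAAAABABgAAAAAAMAGAAATCwAAEwsAAAAAAAAAAAAApn91gV57bHGAJRpV/u2XIHd2Hy223/mpCgJG7t6kckdOW7Bvhq6lqIKnk1qRUWd9Ggpb59SEzcBWTZtMRVl4zs53jWlueGNqcJ5KdXeVcVKBLSVm5d+k0uBeAJzK+7GrCjxGG+M45bDNVKF7iJM6QZlGu1+XVF+OCgk+y+lBuZJItmqUYVaUt8t4hVZRWZZlZsBpUl2BjSePdaNFN9Q06LqbCXhmbtAp/pr/A9mJTdU60jmp296TI460UmKipFGlEwVR78WMbJFGSq9XgLu8goiwppjIZIq+vLplPT5bJjyB3bjfiMWPpLtsdF6ePqRqFTxI/sOyF4yOujqx6/bVRSaCYk9/nU5eAUdtxsH699T1Y6+bboFaeIpMkHVRkmFUwWprhT6bO4l8I6tL0NivsqbKho68jFqnJBhE7/qWIhuhVaor5/CVRSt3VFGLsXqyRnyeATIb/0ht5mc6cWA+Pso+V6Kgn3WePcKsXlu0h4q/bNfMYbFxmn5imUlQfx9OK4bS0PvWbQFsj+RcyMFTYTxjV2hqXXx4qWaKPDx5CCsl/8zQi6LVj8lTP2Vge4FwsqVROIBjaaVpjZxge2NMf21MgEZgbcS8R8x7eC0hziHKuuWstGq4nEWNPYJRT215h1KEpk6EHMenTv+a+mT+/s3bJ6qlWX6Fq6hzYnuTVIxSgnlUe3VtgHx3anyDjKxlf15kX3Z+Kr+a5q6dgkRA3SXk2Y5xGnVyVD+Ao3WPm9iSIl81JkMj+KNy3mZzQFhyrpd8TnZ1kklVb6lOW4J9gXhkd4Fkh4JifHdhg3plUYNJgUYh9sAOC1BL9svGGUCqQSl9lcGGpr17ZE52N1VlZslR7p+UQ0Zsqn2Jk0JzTJtXi7+MUjeLpHR0ap+HgWOOlW13bJZofVGIjDOd9uvVDoF1XfERtxRmEFSc+Q8lp4IAIj8PNrBlPLJ21GFjwVawfFhhwkB3k8uOVJxiKVh9j4+9tmSea115k357no+CQEV5U8ez5Mex4I27Bj9i+H91BCEv5jPa89joptzqAO/kVj/Bb1qpy5WdNmo2c9V/m8SzrjybPZNAJlA3pUxHoXp5a4+CnI+AUFiGar5lWphg4bOYNQI9zX8BAFiAANSp2OCZ7drTRWOMGVZeXaayuKrLgovMfMiGe19Fn0WGtp6LJFSEcsS7h3i7tnS8m4OGbGCLhcJyUZ6ExUmgcQDD6vLZWav/CiOEhOlR0ZJiqF9+Mk5kNI03d5MuhIVzmFtdrZh4QmWjvZKCSXaFS3pFSXNRmFGJs4VzcJKalb6WYqB2OUNlFDSC4/rRVgBp5zZAZ+dTYbBbrXCqdU6XdoFYdYNYfn5hloVnjcSPTDCCvaJxlk2KV5ZVR4FrNVZz14eHkbRjNrFHv0iUXWuUDX+C++dDKAA74PPFicyJZJpadVVWaFGUrILAfW2uhniqb8BtnHZMfCKBqc91jD6jtbh7UWxYKFFIe6ZB1MWcsqVLI3ZuxHqvOYaPq51IDj+F1/Ta3YfInWiniHqfXn+ZTJd0e2O6jFeAv7x/Rn+aiRevtN90LS+Z0Z+ee2GuSWeoRq2ewbV01X2HI76jO2p5rHyDVUWIWaYwI5EJo0Uyx1hShpdbWYCDi22PhoNlUXROyXdMK7iBnQG8s/RwHUVuzJVYX3R9Y3WnWrjOjuPOnbTn5FnwVzeElJt0PUaDqc63dm23Pm95xJCWw42fWn18XXRmhYVybo+0jNHZfTnstBz/3PqqKwdA2bVQJ9UzGNrcpj5Uws05P1ckdzg0cmmBiI58XHGCfKdSe2VZfY1hTnU+zFhAp4JhV3l0b39wrKFka4UyNgYp7uMJ/+InBxF42sbm+fTSBCsvWKOGyKmITUt+aW2IdHeHhoJ/cm6AjHdsg2dUel48QJFHqklaz59eRpBgXHyEr3F4kVusAwvE2qjx8rSoCm9mHq0q+c7CVA75J3N2uptwi3tbV3V7d3Z8gYB7c3CCkFOJuCpIZsljS66YM1ej7trhf5XDPl93dXiesW6KDn1qHLam/s3h0lfLN9pzKu9fvB30lDvRZq+HsY3CVU+VcXh/f39+dG1+VjOHxbDZ0cGrdmWDGpltYbNM62+JWEKCb4N1p0ag61V9AHITAIgs/8bp5tKFQbQ2Eg8ls2hficB/Y0l1mFqAc3mCgHl8b2J6SouaY7qo3q/EsYzLbWqxO2tgsGpLo0xcfG+BVk59v4aM59bFGXWNDUgn/+PMS7+eFhFQeLZPr6JGbEpzhXF6d42Ail6SbYKdW5h3NYA6nqEuo3E7rktNd0+Pqk+rjsW0"/>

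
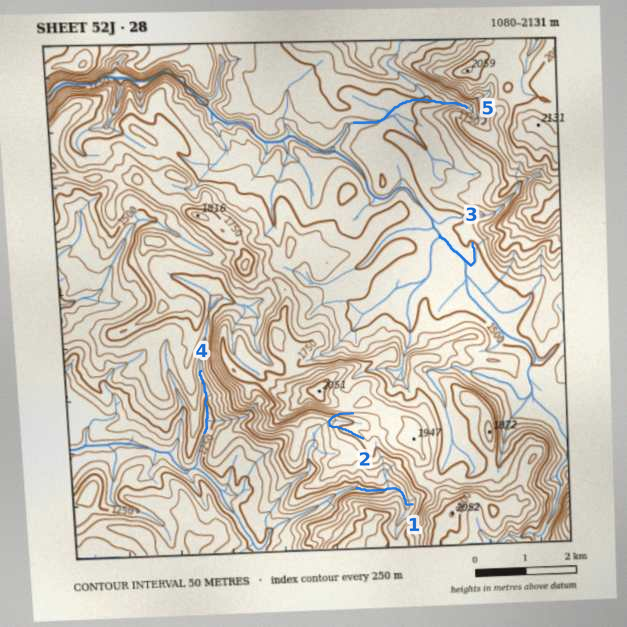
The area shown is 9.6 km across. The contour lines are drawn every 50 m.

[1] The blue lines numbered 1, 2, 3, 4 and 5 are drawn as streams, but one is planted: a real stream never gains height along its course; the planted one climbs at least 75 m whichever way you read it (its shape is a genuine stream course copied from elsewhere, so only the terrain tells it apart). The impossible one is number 2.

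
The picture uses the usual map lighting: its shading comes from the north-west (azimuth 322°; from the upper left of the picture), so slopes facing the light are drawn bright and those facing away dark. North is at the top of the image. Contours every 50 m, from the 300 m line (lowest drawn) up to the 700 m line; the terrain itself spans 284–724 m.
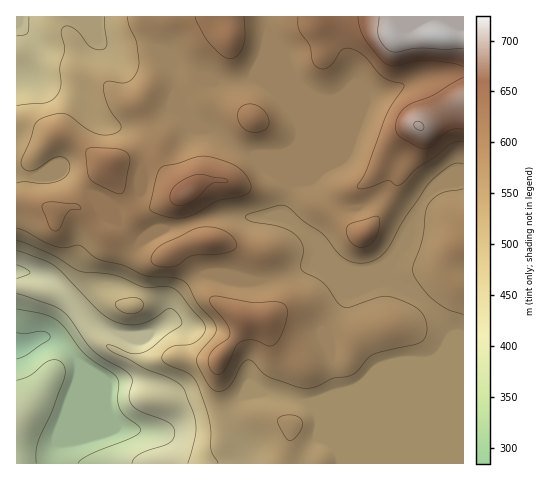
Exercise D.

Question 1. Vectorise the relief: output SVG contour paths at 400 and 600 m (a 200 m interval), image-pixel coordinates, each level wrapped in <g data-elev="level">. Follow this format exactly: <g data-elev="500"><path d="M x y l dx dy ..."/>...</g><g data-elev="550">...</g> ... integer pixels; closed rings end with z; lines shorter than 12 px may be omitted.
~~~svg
<g data-elev="400"><path d="M17 294l35 11 11 7 8 8 22 30 10 8 21 12 7 6 1 6-3 15 4 9 8 6 26 9 6 5 2 8-4 7-5 4-26 9-6 5-2 4"/><path d="M17 265l9 4 4 3-2 2-11 5"/></g><g data-elev="600"><path d="M214 374l6 0 4-3 12-24 5-5 12-2 17 6 6-3 5-8 5-15 1-9-2-6-8-3-24 1-36-7-7 2 0 6 16 18 4 11-2 6-13 9-6 8 0 9z"/><path d="M158 266l9 1 8-1 13-9 6-2 21-1 13-2 7-3 1-6-6-8-9-6-13-2-12 1-31 15-8 6-5 6-1 5 2 4z"/><path d="M356 246l9 1 9-6 5-13 1-7-2-4-4 0-26 8-2 5 2 7 4 6z"/><path d="M52 230l3 1 4-1 9-18 5-3 8 0-1-3-5-2-21-2-11 2-1 5 7 17z"/><path d="M169 217l10 1 9-1 9-4 19-12 29-6 6-6-2-8-5-8-8-7-27-9-12 0-18 6-17 4-3 2-2 6-7 33 4 5z"/><path d="M115 193l7 0 3-4 5-28-2-7-4-3-7-2-23-1-6 1-2 2 0 4 2 18 2 6 6 4z"/><path d="M251 132l7 0 7-2 3-4 1-6-3-6-4-6-7-3-7-1-8 5-2 8 5 10z"/><path d="M195 17l2 5 12 20 12 13 9 4 8-4 5-9 2-11-1-18"/><path d="M298 17l1 12 10 16 3 16 6 7 4 1 6-2 6-5 7-12 5-2 4 0 7 3 7 5 20 22 19 6 1 1-18 30-19 53-10 18 1 2 9 0 21-8 8 5 3 0 5-3 12-13 18-12 15-12 6-3 8-1"/></g>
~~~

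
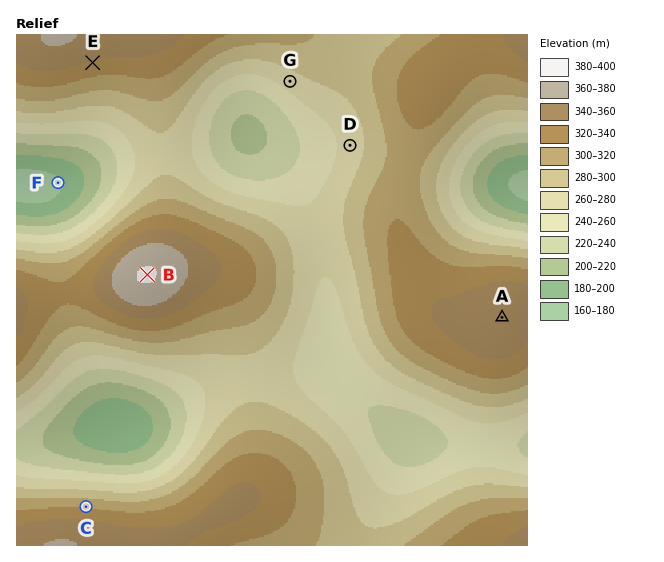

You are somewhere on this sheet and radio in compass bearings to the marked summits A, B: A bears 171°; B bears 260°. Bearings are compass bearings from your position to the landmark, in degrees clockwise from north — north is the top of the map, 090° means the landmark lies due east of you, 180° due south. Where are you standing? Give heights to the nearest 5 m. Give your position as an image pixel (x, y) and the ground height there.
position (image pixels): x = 486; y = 215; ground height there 225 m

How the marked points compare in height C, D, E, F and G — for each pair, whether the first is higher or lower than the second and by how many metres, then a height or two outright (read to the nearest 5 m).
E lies higher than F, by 160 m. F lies lower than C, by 135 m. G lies higher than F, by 90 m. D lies higher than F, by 90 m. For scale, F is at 180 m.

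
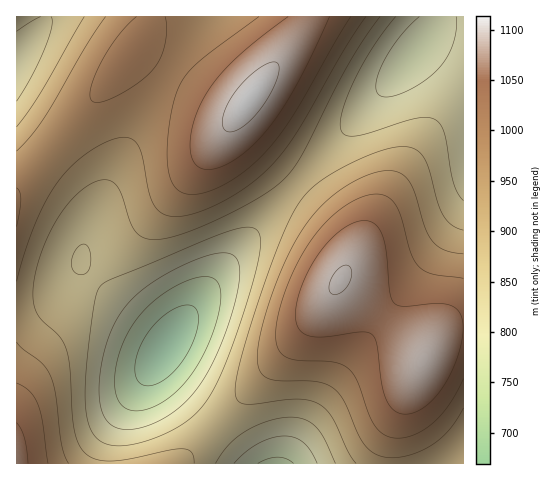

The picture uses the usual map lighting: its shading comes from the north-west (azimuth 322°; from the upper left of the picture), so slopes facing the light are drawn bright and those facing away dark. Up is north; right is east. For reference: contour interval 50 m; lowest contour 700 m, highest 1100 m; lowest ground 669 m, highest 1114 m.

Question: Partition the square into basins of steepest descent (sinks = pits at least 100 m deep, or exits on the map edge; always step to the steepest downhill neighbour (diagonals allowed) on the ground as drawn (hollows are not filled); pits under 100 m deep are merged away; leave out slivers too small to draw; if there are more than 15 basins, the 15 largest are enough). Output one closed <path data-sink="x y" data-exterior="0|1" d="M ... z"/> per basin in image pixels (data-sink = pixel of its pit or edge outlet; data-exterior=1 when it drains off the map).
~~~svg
<path data-sink="166 347" data-exterior="0" d="M308 16l-157 0-7 18-16 23-112 133 1 274 162 0 116-123 27-33 17-25 12-25 0-10-6-14-32-36-67-62-8-14 0-6 4-8 63-81 4-7z"/><path data-sink="416 52" data-exterior="0" d="M463 16l-154 0-4 11-67 89 1 9 7 11 67 62 32 36 6 14 0 10-11 21 0 5 74 60 9 10 1 4 7-14 11-11 22-6z"/><path data-sink="276 463" data-exterior="1" d="M340 281l-18 27-27 33-115 123 210-1 2-22 6-24 25-57 0-6-17-17-56-43z"/><path data-sink="17 64" data-exterior="1" d="M150 16l-134 1 1 173 111-133 16-23 5-9z"/>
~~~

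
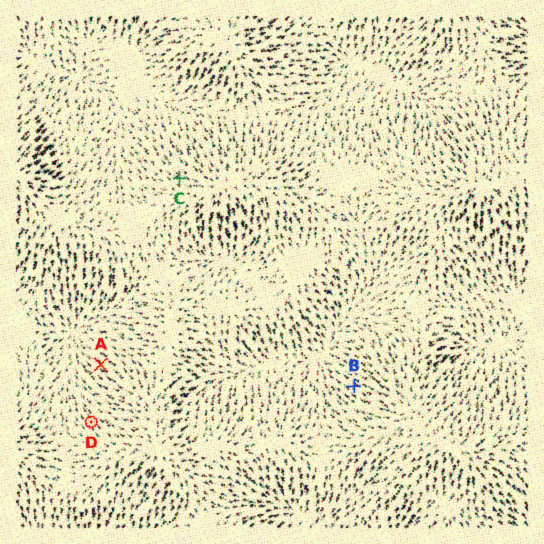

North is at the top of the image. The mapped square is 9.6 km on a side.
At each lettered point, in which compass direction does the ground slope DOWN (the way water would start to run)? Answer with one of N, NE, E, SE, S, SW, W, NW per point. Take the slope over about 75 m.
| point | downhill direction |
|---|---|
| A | NW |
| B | NW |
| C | NW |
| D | NW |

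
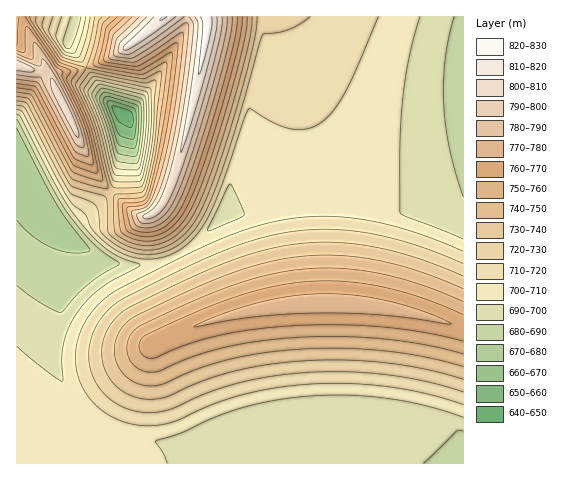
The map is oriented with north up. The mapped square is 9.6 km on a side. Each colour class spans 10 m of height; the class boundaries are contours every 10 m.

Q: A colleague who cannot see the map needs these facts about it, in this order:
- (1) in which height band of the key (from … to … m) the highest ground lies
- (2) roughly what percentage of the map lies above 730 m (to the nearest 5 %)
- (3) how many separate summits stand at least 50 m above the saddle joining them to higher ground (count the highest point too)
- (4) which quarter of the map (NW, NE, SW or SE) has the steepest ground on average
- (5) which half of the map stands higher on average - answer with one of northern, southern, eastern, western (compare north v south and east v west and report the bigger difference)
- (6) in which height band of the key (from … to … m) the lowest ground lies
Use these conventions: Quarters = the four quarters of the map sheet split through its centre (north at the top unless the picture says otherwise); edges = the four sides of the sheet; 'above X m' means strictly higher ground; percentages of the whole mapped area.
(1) The highest ground lies in the 820–830 m band.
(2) About 35 % of the map lies above 730 m.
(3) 3 summits rise at least 50 m above their surroundings.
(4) The steepest ground, on average, is in the north-west quarter.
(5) The western half stands higher on average than the eastern half.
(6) Between 640 and 650 m: that is the band holding the lowest ground.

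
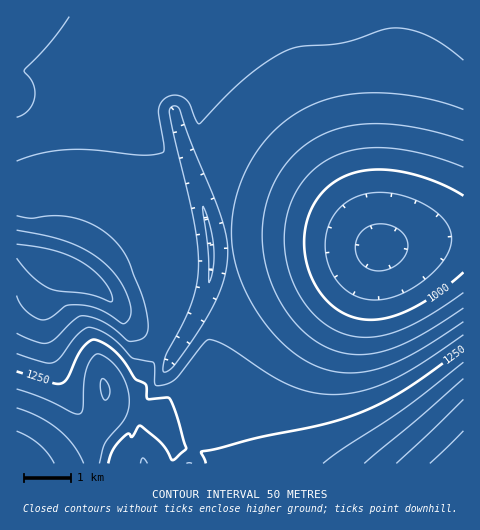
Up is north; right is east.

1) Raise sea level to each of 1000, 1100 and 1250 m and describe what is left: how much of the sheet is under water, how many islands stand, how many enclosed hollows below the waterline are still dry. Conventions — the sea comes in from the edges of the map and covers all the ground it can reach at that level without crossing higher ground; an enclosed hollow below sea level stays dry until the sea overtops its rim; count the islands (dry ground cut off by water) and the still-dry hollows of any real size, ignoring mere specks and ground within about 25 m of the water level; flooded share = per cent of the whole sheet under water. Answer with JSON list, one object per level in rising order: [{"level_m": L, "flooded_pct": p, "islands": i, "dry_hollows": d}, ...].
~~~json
[{"level_m": 1000, "flooded_pct": 10, "islands": 0, "dry_hollows": 0}, {"level_m": 1100, "flooded_pct": 23, "islands": 0, "dry_hollows": 0}, {"level_m": 1250, "flooded_pct": 87, "islands": 0, "dry_hollows": 0}]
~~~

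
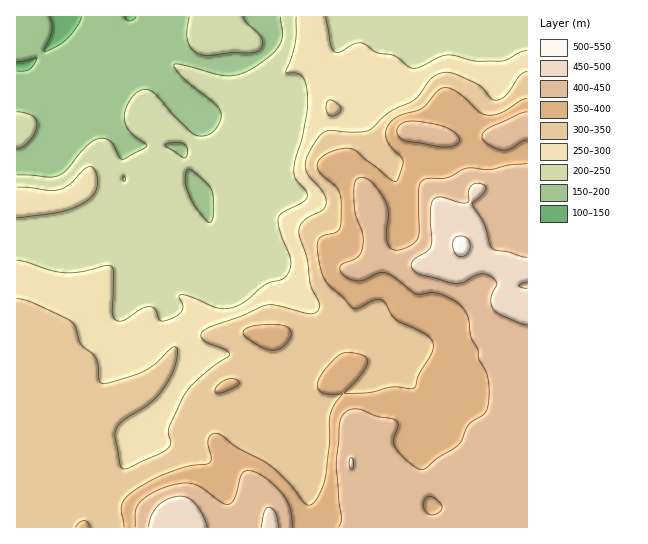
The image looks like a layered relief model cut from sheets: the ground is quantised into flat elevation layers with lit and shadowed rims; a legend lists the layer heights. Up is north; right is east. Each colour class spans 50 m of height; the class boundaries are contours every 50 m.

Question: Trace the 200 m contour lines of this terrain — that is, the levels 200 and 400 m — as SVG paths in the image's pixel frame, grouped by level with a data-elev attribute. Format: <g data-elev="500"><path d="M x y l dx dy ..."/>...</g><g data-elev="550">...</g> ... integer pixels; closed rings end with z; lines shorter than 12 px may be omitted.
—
<g data-elev="200"><path d="M209 223l-14-17-8-15-2-13 1-6 3-3 14 11 9 10 1 8 0 16-2 8z"/><path d="M123 181l0-5 3 3-1 3z"/><path d="M185 158l-18-11-2-2 10-3 10 2 3 7-1 6z"/><path d="M17 148l6-2 7-5 5-8 2-8-1-6-3-3-7-3-9-1"/><path d="M189 17l-2 17 2 11 8 8 10 3 24-3 20 0 10-4 2-6-2-5-15-16-3-5"/><path d="M281 17l2 18-5 12-11 11-21 14-11 3-10 1-43-11-8 0 2 5 7 8 30 24 7 8 1 5-1 7-5 7-5 5-9 2-8-2-20-20-18-20-6-4-6 0-6 3-7 7-5 10-1 8 5 12 6 7 12 8-1 2-24 12-3-2-8-15-5-3-7-1-6 3-7 5-19 23-8 6-9 2-33-2"/></g><g data-elev="400"><path d="M293 527l-3-20-7-13-18-17-8-4-8-2-4 0-3 3-7 23-2 5-4 2-7-1-20-15-11-5-16 1-20 7-12 8-6 7-2 7 0 14"/><path d="M429 514l-4-4-2-6 3-6 4-2 8 5 4 6-1 4-4 3z"/><path d="M527 164l-18 1-19 5-23-2-20 10-18 0-6 2-3 3-1 7-1 47-6 8-14 5-7-1-4-7-1-9 2-22-2-8-4-8-8-11-7-5-6-2-6 4-1 9 1 19 8 25 0 12-2 7-3 4-17 9-1 3 1 4 7 5 10 3 8-2 12-6 8 0 8 4 21 17 22-1 12 5 9 5 6 7 4 7 3 20 7 12 1 10 8 16 2 20-3 17-17 13-10 20-21 13-12 10-4 2-5-2-8-6-15-16-1-7 5-13-2-5-19-5-19-7-7 0-6 4-3 4-2 6-4 38 3 40 3 17-4 9"/><path d="M435 146l10 1 8-1 6-4 0-4-4-5-8-5-17-5-21-2-7 2-4 4-1 7 6 6z"/><path d="M527 112l-8 2-29 13-6 4-2 6 2 4 5 4 14 5 7-1 12-8 5-1"/></g>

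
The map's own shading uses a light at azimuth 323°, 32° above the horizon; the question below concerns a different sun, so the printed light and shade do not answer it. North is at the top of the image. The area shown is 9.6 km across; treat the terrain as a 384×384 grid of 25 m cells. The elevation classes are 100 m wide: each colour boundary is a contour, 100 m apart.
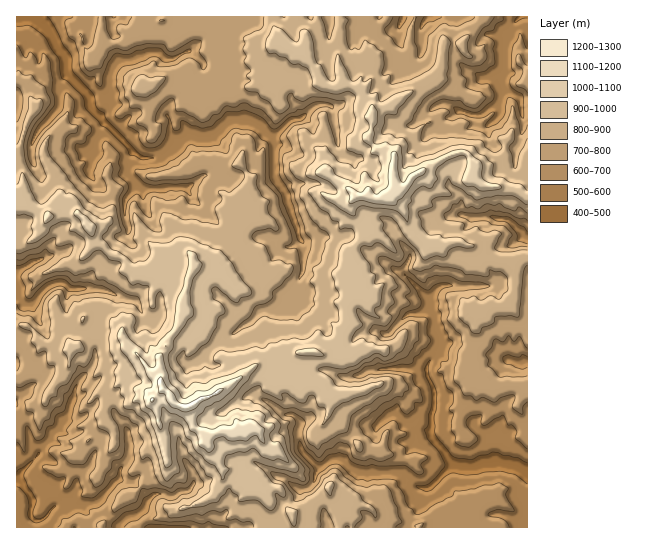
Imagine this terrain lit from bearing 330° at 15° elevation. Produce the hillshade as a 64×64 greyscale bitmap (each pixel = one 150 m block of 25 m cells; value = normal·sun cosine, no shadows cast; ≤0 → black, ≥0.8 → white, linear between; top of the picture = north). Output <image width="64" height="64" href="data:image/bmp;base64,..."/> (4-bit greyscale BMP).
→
<image width="64" height="64" href="data:image/bmp;base64,Qk12CAAAAAAAAHYAAAAoAAAAQAAAAEAAAAABAAQAAAAAAAAIAAATCwAAEwsAABAAAAAAAAAAAAAAABEREQAiIiIAMzMzAERERABVVVUAZmZmAHd3dwCIiIgAmZmZAKqqqgC7u7sAzMzMAN3d3QDu7u4A////AEZYuqarkAfrEAAAAAEAI1QzMQMSMBExI2q2MzM2m5USJVWauqu1AFukAAAAASETQzRSAiNCITIjWMuGQyJGZDUjYzdomsogALusgwAAMhEhJJlSJFREQzNGnMuXQQEiNERmEkMhfaMAHM3/xwATEAIifuckRFZkQzV6zLqWMiNEZVdSJUAH3HAAEFv9gAMyJERH/3NGmqhURVeaq8ynUzNlRFQjZACLlhAAAImTAkVGdQAv6Fit7aZUEmmZvMuXVFZTIiFoEBhFdRAAJFUiRVIRAAr+eImqp0EAJoeJqqh1Nph0EBlgBpJnQAESJFVlMAACIN+lAAAAAAAUVVVmdlQRinZBBIAApTZAEBECIzQQAEVQBXMAAAAmQiRDI0VEQhEpmYYAdQB5VUABEAAAAAEgFgAAAiATI1mWVDAAJEIhAwG8y3BHEFl1QBNSAAAAFWIDEAABdoczNXdVQQATMyIDAFu7tSUhRmVBIlhSMQAAMwWDAABnm1EzRVVVQxNEVRIgCLqoQzAlVDATSJmZhEMCBdogACNLxVVEZmVVEFRGQkAAmZlTQBJEIAEUi8vKZ3Ugi3IQAAGoIiRmdRIwJDWDQABZSHMgAQMQAAADnLyWQAAEUhAAAAQAAnh2ADEENKljAAuUdCU0MhJ6MAAGmpUAAAIyAAAAAAABaIYwEQRTSqgAB7llN4imJo3rQAAEUAESFEQyEAAAARJWZTISAVQDi2ABmZdWmrhWe978EAABMiMjVqvKUAATRFVEMjRDRTA3ogCIiWV4iFRqzO/nABQzNEVlV8/+p1RFRmVDRoiZdUR5AAhohlR5U1i6vN2RA0RERDEAAqy5hDZ3l1RWiryGRUcwAnVlRKhCRImHirlURUIQAAAAAAAABKqpZERWZlZFVUAAZVRHqiARBpiJmql3VDIzRTAAAAAAi6ljIRIQRVR3YxFnZXmdYAMAW6qZmqmql3dWl1dwAAA4qnMAABBVZ3iGQlh3iazCAjAEiZiJmru5iVJpm+wQADZnYwAAEkWKhoZCR6dIq9gBMgAmmXiJqqqIggNAX8EBVTNCAAEih5mGhkNGqTaZyjEjAAFIl4iImXiFEAAC+1JWQzMQESXMyXeIdEaqZUWZYjMhIQN4iHeJeHUxAAAZh1h1RDIhE7vch6upiLuXQml0RUMxABNXh3d2dTAAAAAVZ4h2ZFMQkH/nv+3KmGZkWIRFVTEAARJ4d3d1MyAAABKJq7mYhyCTCfx73KdCAWRYhDMzMyIiIThmd3Y1UgEjAFvMy6qYQHcAGCACAAIgM0eFISJFVUIhCIZmZkVWM0IAA2QzNXdBi5AAAAASNFRDNnYhI1VVZTIFp3d2REVkYAAAAAAAJDEL/nAAAERVeIUkd0M1VURXZSSpiYZURDAVAAAAIREjIAAry6cQNEaJqDNmZmVVVEV4VaqZh1UyAAhAAAEiNGhhAABGmnAleJmKlmd3d1VmVWd3qYmZQhAAAFIAEjI0jO1QAAEVcRV5lnrLqYh4ZVZlMkd5iatgACQQV2ZEVDIUvpggBCEhABiniqq6iIhkMzMgJUVmV3MiRBJXh4iphzEiV4AAQzQQBZqZiJmIh2QiIjJFUzMxRURDNEWJiLy8phAUhgAUiJUGepiHeIiGZTM0RGRjMiEkMgEjM0aHaHZjABF6dFSIqiapmJhomHd3VEQ1ZVMiEAAAABABEAIAAAAAImunmHiaJNqru5mnd3dlRBRWUyNCAAAAAAAAAAAAAABkWrd4aKkgvM3Ny5ZmeHVWRFh2d2djSGAAAAAAAAAAFYZoqHd4mHA2MzRVqnZ3dTV0WJh3ibqrtiAAACAAERRnVnd3ZXl1VkQwAAAZl2Z1AnM0VDSKyqqXkwABRUBImadGhmZUSpUVet3IQAFFVFYAdlZ3VoirmZWdcQBJkyRnlxaGdkQ4yAF6zf/rY0Z1RiB5qrynmIpok038UAWIRUN4BYdVQ0a6QVUjnf7cu7lEUHzJmpeGRkWFGM7rVHmJhHkByTIhBJp0QgAHzu7tunNka5d5doUiWakki87sqHmEaxDOMAAAimVEIAA6qc3ctmd6d4p1ioU5u3RYmt3bmpQpcA/CEABYUyNjAAAACe7KcwvcunZ5qTF4h0SIiJq96jawBftHVEUjZDQwAAAAe6hBAM/qd3iHMBI1dUeoiHr9Y8gAj2WGV1FIQDMAEAAAAAEAA72YmnhAAAA4hIlTZsxyyjALgVU2pgIwBDIzAAAAAjAACKWKiYYwAAFlAgACm5OakgakNTWHMBABVEVCAAASMhAAAAWImLcQAAAAIgBslEmEFaZUJXdjEABFVWZUIkVSBAAAAGZmrKQAAAJ5cjkzN3UDhTIUiZdkIjRmZmZVVmUUZEZDZkVqzIIBNEeWWHV4dBJlAAG825mHVFh2ZmZWVUNWeGZ3Q1abyjAjIBNZqneFI2cwAJ7/yt7HZ2ZVVURUMjVndXhRRle8khEAADlpd4dDaIYAA43rit2FZVVVUiMzJFd2eGMmY4qkEAAAGYh3d1VWmEAAABQgCJZlVmZjEkUzV2V4hkaEeZUhNSAouIdnRTR4dCIAAAAAJ3ZWZ4hEZ1NXVHd2Z4V5p1YTcji4h3ZWRHh2eHMQExADVVZ5q5d3dFhTZ2VYlGq6i2ACJ6h3ZVaIeHaZh1VUMzNFVXq6qHeFaFJWZRW2PNyrtAADmWZVVpqIdK2XVUVEVlVVaqmKZpVoYVVGALgK7bu6AAB5"/>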